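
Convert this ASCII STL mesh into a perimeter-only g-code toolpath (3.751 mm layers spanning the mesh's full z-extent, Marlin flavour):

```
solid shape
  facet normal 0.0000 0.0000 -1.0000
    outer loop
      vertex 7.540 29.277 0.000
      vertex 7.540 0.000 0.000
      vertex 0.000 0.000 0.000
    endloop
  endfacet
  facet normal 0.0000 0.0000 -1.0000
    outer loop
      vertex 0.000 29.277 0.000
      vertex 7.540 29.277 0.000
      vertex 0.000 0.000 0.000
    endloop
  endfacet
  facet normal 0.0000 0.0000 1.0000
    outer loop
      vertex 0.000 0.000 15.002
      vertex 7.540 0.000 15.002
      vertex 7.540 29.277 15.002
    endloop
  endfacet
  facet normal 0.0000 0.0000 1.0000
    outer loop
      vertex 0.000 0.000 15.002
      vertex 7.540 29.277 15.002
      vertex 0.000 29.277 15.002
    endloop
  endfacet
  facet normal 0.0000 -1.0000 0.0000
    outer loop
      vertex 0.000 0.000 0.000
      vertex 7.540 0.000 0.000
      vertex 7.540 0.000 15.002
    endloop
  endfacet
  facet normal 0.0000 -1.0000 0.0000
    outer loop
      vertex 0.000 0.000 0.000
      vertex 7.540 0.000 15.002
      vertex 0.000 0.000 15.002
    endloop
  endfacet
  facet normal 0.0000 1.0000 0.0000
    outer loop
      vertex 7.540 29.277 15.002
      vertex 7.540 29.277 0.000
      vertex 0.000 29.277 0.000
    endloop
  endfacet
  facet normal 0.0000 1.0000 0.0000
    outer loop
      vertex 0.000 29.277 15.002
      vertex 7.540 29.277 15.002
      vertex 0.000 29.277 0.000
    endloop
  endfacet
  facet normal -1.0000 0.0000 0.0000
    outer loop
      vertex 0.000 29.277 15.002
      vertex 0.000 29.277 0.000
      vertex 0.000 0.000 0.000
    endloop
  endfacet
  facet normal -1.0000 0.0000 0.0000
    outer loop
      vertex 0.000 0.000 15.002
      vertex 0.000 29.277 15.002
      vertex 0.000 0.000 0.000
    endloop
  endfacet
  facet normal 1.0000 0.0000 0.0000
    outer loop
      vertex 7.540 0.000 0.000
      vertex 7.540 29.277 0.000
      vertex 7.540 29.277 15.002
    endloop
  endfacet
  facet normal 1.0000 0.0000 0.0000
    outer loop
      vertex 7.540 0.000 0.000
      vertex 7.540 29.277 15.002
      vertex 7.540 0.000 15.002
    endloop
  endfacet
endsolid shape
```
; perimeter-only toolpath
G21 ; units = mm
G90 ; absolute positioning
G28 ; home
; layer 1
G0 Z3.751
G0 X0.000 Y0.000
G1 X7.540 Y0.000
G1 X7.540 Y29.277
G1 X0.000 Y29.277
G1 X0.000 Y0.000
; layer 2
G0 Z7.501
G0 X0.000 Y0.000
G1 X7.540 Y0.000
G1 X7.540 Y29.277
G1 X0.000 Y29.277
G1 X0.000 Y0.000
; layer 3
G0 Z11.252
G0 X0.000 Y0.000
G1 X7.540 Y0.000
G1 X7.540 Y29.277
G1 X0.000 Y29.277
G1 X0.000 Y0.000
; layer 4
G0 Z15.002
G0 X0.000 Y0.000
G1 X7.540 Y0.000
G1 X7.540 Y29.277
G1 X0.000 Y29.277
G1 X0.000 Y0.000
M2 ; end

The solid is a rectangular box, roughly 7.54 × 29.3 mm footprint and 15 mm tall. Slicing at Δz = 3.751 mm — 4 equal slices spanning the solid's height, so layer i sits at z = i·h/4 — gives 4 non-empty perimeters. Each is a 4-segment closed polygon; G0 lifts to the layer z and rapids to the start vertex, then G1 traces the edges.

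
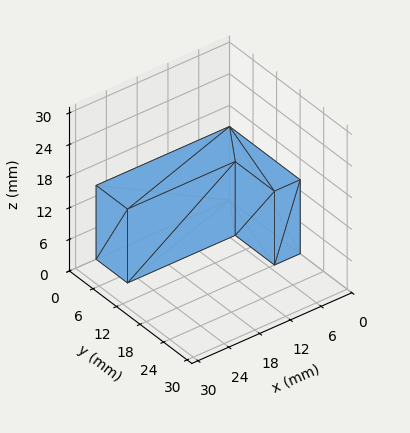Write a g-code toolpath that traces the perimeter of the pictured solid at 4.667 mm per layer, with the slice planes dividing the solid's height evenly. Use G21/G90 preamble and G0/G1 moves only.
Reading the render: the shape is an L-shaped prism: outer 26 × 18 mm, arm thicknesses ≈ 8 mm (horizontal) and 5 mm (vertical), extruded 14 mm in z (dimensions read to the nearest mm from the axis ticks). For the g-code, the solid's height is divided into equal slices at the stated Δz and each level perimeter traced with G1 moves after a G0 lift.

; perimeter-only toolpath
G21 ; units = mm
G90 ; absolute positioning
G28 ; home
; layer 1
G0 Z4.667
G0 X0.000 Y0.000
G1 X26.000 Y0.000
G1 X26.000 Y8.000
G1 X5.000 Y8.000
G1 X5.000 Y18.000
G1 X0.000 Y18.000
G1 X0.000 Y0.000
; layer 2
G0 Z9.333
G0 X0.000 Y0.000
G1 X26.000 Y0.000
G1 X26.000 Y8.000
G1 X5.000 Y8.000
G1 X5.000 Y18.000
G1 X0.000 Y18.000
G1 X0.000 Y0.000
; layer 3
G0 Z14.000
G0 X0.000 Y0.000
G1 X26.000 Y0.000
G1 X26.000 Y8.000
G1 X5.000 Y8.000
G1 X5.000 Y18.000
G1 X0.000 Y18.000
G1 X0.000 Y0.000
M2 ; end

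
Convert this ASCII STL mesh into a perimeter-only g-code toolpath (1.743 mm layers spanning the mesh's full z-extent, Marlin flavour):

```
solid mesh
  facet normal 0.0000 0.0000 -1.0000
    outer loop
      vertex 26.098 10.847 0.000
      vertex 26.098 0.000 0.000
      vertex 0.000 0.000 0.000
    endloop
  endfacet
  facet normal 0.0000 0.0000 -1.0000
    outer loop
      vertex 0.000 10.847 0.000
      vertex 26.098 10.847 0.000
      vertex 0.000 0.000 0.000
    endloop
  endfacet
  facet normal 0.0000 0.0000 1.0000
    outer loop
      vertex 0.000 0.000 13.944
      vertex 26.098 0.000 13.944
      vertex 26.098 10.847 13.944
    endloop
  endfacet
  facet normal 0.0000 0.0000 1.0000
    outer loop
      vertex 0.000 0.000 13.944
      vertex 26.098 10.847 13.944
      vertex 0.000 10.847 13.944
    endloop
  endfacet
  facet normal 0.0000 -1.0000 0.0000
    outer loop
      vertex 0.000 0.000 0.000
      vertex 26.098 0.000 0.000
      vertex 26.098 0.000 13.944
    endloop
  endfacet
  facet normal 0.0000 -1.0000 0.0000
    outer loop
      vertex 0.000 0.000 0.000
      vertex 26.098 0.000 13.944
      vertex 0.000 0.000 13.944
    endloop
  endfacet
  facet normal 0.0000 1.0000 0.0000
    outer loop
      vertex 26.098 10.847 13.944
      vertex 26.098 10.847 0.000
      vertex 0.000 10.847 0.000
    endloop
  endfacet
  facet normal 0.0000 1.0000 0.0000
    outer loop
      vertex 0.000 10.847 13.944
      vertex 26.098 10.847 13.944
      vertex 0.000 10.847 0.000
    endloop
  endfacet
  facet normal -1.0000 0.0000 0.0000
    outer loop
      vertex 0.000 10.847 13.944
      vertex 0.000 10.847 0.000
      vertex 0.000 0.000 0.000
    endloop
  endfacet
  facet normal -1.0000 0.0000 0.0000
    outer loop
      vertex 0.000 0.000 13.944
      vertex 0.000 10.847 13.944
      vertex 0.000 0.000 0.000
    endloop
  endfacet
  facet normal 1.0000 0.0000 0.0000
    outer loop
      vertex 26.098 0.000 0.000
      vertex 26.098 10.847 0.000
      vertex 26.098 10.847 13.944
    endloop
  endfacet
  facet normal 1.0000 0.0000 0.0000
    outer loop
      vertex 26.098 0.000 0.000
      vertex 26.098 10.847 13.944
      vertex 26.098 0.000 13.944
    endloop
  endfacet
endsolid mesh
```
; perimeter-only toolpath
G21 ; units = mm
G90 ; absolute positioning
G28 ; home
; layer 1
G0 Z1.743
G0 X0.000 Y0.000
G1 X26.098 Y0.000
G1 X26.098 Y10.847
G1 X0.000 Y10.847
G1 X0.000 Y0.000
; layer 2
G0 Z3.486
G0 X0.000 Y0.000
G1 X26.098 Y0.000
G1 X26.098 Y10.847
G1 X0.000 Y10.847
G1 X0.000 Y0.000
; layer 3
G0 Z5.229
G0 X0.000 Y0.000
G1 X26.098 Y0.000
G1 X26.098 Y10.847
G1 X0.000 Y10.847
G1 X0.000 Y0.000
; layer 4
G0 Z6.972
G0 X0.000 Y0.000
G1 X26.098 Y0.000
G1 X26.098 Y10.847
G1 X0.000 Y10.847
G1 X0.000 Y0.000
; layer 5
G0 Z8.715
G0 X0.000 Y0.000
G1 X26.098 Y0.000
G1 X26.098 Y10.847
G1 X0.000 Y10.847
G1 X0.000 Y0.000
; layer 6
G0 Z10.458
G0 X0.000 Y0.000
G1 X26.098 Y0.000
G1 X26.098 Y10.847
G1 X0.000 Y10.847
G1 X0.000 Y0.000
; layer 7
G0 Z12.201
G0 X0.000 Y0.000
G1 X26.098 Y0.000
G1 X26.098 Y10.847
G1 X0.000 Y10.847
G1 X0.000 Y0.000
; layer 8
G0 Z13.944
G0 X0.000 Y0.000
G1 X26.098 Y0.000
G1 X26.098 Y10.847
G1 X0.000 Y10.847
G1 X0.000 Y0.000
M2 ; end

The solid is a rectangular box, roughly 26.1 × 10.8 mm footprint and 13.9 mm tall. Slicing at Δz = 1.743 mm — 8 equal slices spanning the solid's height, so layer i sits at z = i·h/8 — gives 8 non-empty perimeters. Each is a 4-segment closed polygon; G0 lifts to the layer z and rapids to the start vertex, then G1 traces the edges.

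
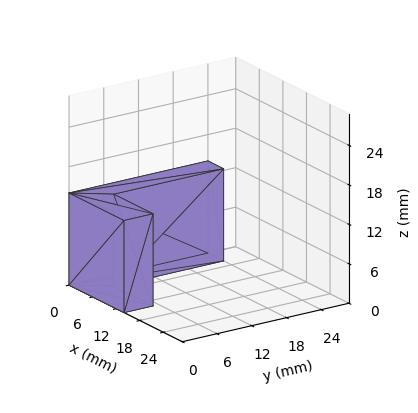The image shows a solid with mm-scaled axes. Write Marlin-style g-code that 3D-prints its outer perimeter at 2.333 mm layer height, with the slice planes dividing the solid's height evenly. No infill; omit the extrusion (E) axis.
Reading the render: the shape is an L-shaped prism: outer 14 × 24 mm, arm thicknesses ≈ 5 mm (horizontal) and 4 mm (vertical), extruded 14 mm in z (dimensions read to the nearest mm from the axis ticks). For the g-code, the solid's height is divided into equal slices at the stated Δz and each level perimeter traced with G1 moves after a G0 lift.

; perimeter-only toolpath
G21 ; units = mm
G90 ; absolute positioning
G28 ; home
; layer 1
G0 Z2.333
G0 X0.000 Y0.000
G1 X14.000 Y0.000
G1 X14.000 Y5.000
G1 X4.000 Y5.000
G1 X4.000 Y24.000
G1 X0.000 Y24.000
G1 X0.000 Y0.000
; layer 2
G0 Z4.667
G0 X0.000 Y0.000
G1 X14.000 Y0.000
G1 X14.000 Y5.000
G1 X4.000 Y5.000
G1 X4.000 Y24.000
G1 X0.000 Y24.000
G1 X0.000 Y0.000
; layer 3
G0 Z7.000
G0 X0.000 Y0.000
G1 X14.000 Y0.000
G1 X14.000 Y5.000
G1 X4.000 Y5.000
G1 X4.000 Y24.000
G1 X0.000 Y24.000
G1 X0.000 Y0.000
; layer 4
G0 Z9.333
G0 X0.000 Y0.000
G1 X14.000 Y0.000
G1 X14.000 Y5.000
G1 X4.000 Y5.000
G1 X4.000 Y24.000
G1 X0.000 Y24.000
G1 X0.000 Y0.000
; layer 5
G0 Z11.667
G0 X0.000 Y0.000
G1 X14.000 Y0.000
G1 X14.000 Y5.000
G1 X4.000 Y5.000
G1 X4.000 Y24.000
G1 X0.000 Y24.000
G1 X0.000 Y0.000
; layer 6
G0 Z14.000
G0 X0.000 Y0.000
G1 X14.000 Y0.000
G1 X14.000 Y5.000
G1 X4.000 Y5.000
G1 X4.000 Y24.000
G1 X0.000 Y24.000
G1 X0.000 Y0.000
M2 ; end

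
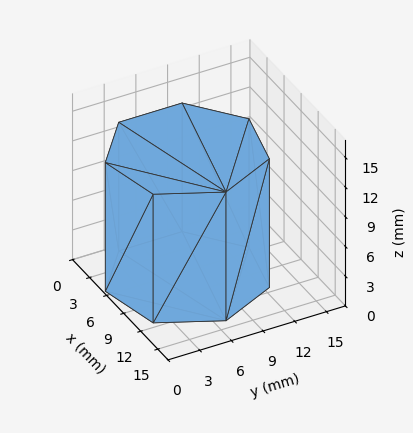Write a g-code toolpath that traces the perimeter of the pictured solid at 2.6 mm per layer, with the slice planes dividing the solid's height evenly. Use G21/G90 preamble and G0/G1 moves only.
Reading the render: the shape is a regular 7-sided prism (a cylinder approximated with 7 flat sides), circumscribed radius ≈ 7 mm, height ≈ 13 mm (dimensions read to the nearest mm from the axis ticks). For the g-code, the solid's height is divided into equal slices at the stated Δz and each level perimeter traced with G1 moves after a G0 lift.

; perimeter-only toolpath
G21 ; units = mm
G90 ; absolute positioning
G28 ; home
; layer 1
G0 Z2.6
G0 X14.0 Y7.0
G1 X11.4 Y12.5
G1 X5.4 Y13.8
G1 X0.7 Y10.0
G1 X0.7 Y4.0
G1 X5.4 Y0.2
G1 X11.4 Y1.5
G1 X14.0 Y7.0
; layer 2
G0 Z5.2
G0 X14.0 Y7.0
G1 X11.4 Y12.5
G1 X5.4 Y13.8
G1 X0.7 Y10.0
G1 X0.7 Y4.0
G1 X5.4 Y0.2
G1 X11.4 Y1.5
G1 X14.0 Y7.0
; layer 3
G0 Z7.8
G0 X14.0 Y7.0
G1 X11.4 Y12.5
G1 X5.4 Y13.8
G1 X0.7 Y10.0
G1 X0.7 Y4.0
G1 X5.4 Y0.2
G1 X11.4 Y1.5
G1 X14.0 Y7.0
; layer 4
G0 Z10.4
G0 X14.0 Y7.0
G1 X11.4 Y12.5
G1 X5.4 Y13.8
G1 X0.7 Y10.0
G1 X0.7 Y4.0
G1 X5.4 Y0.2
G1 X11.4 Y1.5
G1 X14.0 Y7.0
; layer 5
G0 Z13.0
G0 X14.0 Y7.0
G1 X11.4 Y12.5
G1 X5.4 Y13.8
G1 X0.7 Y10.0
G1 X0.7 Y4.0
G1 X5.4 Y0.2
G1 X11.4 Y1.5
G1 X14.0 Y7.0
M2 ; end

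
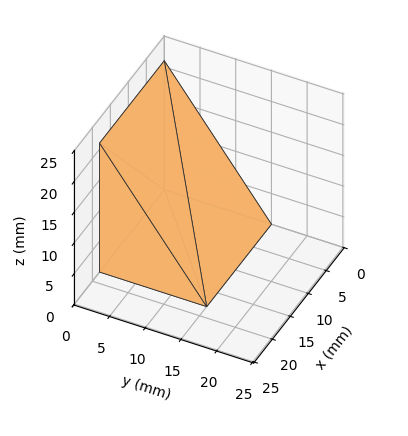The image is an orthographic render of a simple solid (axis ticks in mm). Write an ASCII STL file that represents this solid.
Reading the render: the shape is a wedge (ramp): 18 × 15 mm base, rising to 21 mm along the y=0 edge and sloping linearly to z=0 at y=15 (dimensions read to the nearest mm from the axis ticks). For the STL, each face is triangulated and given an outward normal.

solid part
  facet normal 0.0000 0.0000 -1.0000
    outer loop
      vertex 18.000 15.000 0.000
      vertex 18.000 0.000 0.000
      vertex 0.000 0.000 0.000
    endloop
  endfacet
  facet normal 0.0000 0.0000 -1.0000
    outer loop
      vertex 0.000 15.000 0.000
      vertex 18.000 15.000 0.000
      vertex 0.000 0.000 0.000
    endloop
  endfacet
  facet normal 0.0000 -1.0000 0.0000
    outer loop
      vertex 0.000 0.000 0.000
      vertex 18.000 0.000 0.000
      vertex 18.000 0.000 21.000
    endloop
  endfacet
  facet normal 0.0000 -1.0000 0.0000
    outer loop
      vertex 0.000 0.000 0.000
      vertex 18.000 0.000 21.000
      vertex 0.000 0.000 21.000
    endloop
  endfacet
  facet normal 0.0000 0.8137 0.5812
    outer loop
      vertex 0.000 0.000 21.000
      vertex 18.000 0.000 21.000
      vertex 18.000 15.000 0.000
    endloop
  endfacet
  facet normal 0.0000 0.8137 0.5812
    outer loop
      vertex 0.000 0.000 21.000
      vertex 18.000 15.000 0.000
      vertex 0.000 15.000 0.000
    endloop
  endfacet
  facet normal -1.0000 0.0000 0.0000
    outer loop
      vertex 0.000 0.000 21.000
      vertex 0.000 15.000 0.000
      vertex 0.000 0.000 0.000
    endloop
  endfacet
  facet normal 1.0000 0.0000 0.0000
    outer loop
      vertex 18.000 0.000 0.000
      vertex 18.000 15.000 0.000
      vertex 18.000 0.000 21.000
    endloop
  endfacet
endsolid part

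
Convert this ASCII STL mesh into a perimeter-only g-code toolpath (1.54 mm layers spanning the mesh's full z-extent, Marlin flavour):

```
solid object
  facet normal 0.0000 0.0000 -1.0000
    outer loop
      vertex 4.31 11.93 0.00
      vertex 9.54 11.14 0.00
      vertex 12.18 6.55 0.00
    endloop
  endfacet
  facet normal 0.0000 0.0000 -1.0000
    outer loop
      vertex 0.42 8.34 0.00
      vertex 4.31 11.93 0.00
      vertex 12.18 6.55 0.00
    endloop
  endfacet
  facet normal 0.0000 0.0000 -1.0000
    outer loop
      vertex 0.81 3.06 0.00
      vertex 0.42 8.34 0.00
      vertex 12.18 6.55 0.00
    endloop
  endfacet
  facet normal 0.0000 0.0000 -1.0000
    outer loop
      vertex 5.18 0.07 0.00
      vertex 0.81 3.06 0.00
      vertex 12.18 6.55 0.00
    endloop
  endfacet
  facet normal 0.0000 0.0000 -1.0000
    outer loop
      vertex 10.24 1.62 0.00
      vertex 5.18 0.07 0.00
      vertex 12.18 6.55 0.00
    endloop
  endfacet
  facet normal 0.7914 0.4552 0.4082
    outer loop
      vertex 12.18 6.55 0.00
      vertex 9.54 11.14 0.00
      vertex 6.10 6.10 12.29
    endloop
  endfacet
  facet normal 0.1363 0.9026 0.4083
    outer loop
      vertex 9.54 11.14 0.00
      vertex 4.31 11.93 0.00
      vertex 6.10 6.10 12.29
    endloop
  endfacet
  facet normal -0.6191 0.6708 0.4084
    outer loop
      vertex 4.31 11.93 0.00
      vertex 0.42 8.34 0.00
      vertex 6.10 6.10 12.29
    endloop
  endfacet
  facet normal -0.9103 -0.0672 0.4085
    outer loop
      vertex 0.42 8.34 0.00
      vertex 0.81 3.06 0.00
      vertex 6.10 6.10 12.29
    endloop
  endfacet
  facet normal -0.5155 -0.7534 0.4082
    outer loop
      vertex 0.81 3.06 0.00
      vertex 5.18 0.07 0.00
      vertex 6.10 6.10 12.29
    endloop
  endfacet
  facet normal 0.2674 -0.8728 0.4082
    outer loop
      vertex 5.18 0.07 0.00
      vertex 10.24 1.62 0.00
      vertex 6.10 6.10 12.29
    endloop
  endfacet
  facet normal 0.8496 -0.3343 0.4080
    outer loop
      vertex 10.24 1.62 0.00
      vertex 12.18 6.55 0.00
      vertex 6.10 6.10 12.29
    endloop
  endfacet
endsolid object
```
; perimeter-only toolpath
G21 ; units = mm
G90 ; absolute positioning
G28 ; home
; layer 1
G0 Z1.54
G0 X11.42 Y6.49
G1 X9.11 Y10.51
G1 X4.53 Y11.20
G1 X1.13 Y8.06
G1 X1.47 Y3.44
G1 X5.29 Y0.82
G1 X9.72 Y2.18
G1 X11.42 Y6.49
; layer 2
G0 Z3.07
G0 X10.66 Y6.44
G1 X8.68 Y9.88
G1 X4.76 Y10.47
G1 X1.84 Y7.78
G1 X2.13 Y3.82
G1 X5.41 Y1.58
G1 X9.21 Y2.74
G1 X10.66 Y6.44
; layer 3
G0 Z4.61
G0 X9.90 Y6.38
G1 X8.25 Y9.25
G1 X4.98 Y9.74
G1 X2.55 Y7.50
G1 X2.79 Y4.20
G1 X5.52 Y2.33
G1 X8.69 Y3.30
G1 X9.90 Y6.38
; layer 4
G0 Z6.14
G0 X9.14 Y6.32
G1 X7.82 Y8.62
G1 X5.21 Y9.02
G1 X3.26 Y7.22
G1 X3.46 Y4.58
G1 X5.64 Y3.08
G1 X8.17 Y3.86
G1 X9.14 Y6.32
; layer 5
G0 Z7.68
G0 X8.38 Y6.27
G1 X7.39 Y7.99
G1 X5.43 Y8.29
G1 X3.97 Y6.94
G1 X4.12 Y4.96
G1 X5.75 Y3.84
G1 X7.65 Y4.42
G1 X8.38 Y6.27
; layer 6
G0 Z9.22
G0 X7.62 Y6.21
G1 X6.96 Y7.36
G1 X5.65 Y7.56
G1 X4.68 Y6.66
G1 X4.78 Y5.34
G1 X5.87 Y4.59
G1 X7.13 Y4.98
G1 X7.62 Y6.21
; layer 7
G0 Z10.75
G0 X6.86 Y6.16
G1 X6.53 Y6.73
G1 X5.88 Y6.83
G1 X5.39 Y6.38
G1 X5.44 Y5.72
G1 X5.98 Y5.35
G1 X6.62 Y5.54
G1 X6.86 Y6.16
M2 ; end

The solid is a regular 7-sided pyramid, base circumscribed radius ≈ 6.1 mm, apex at z ≈ 12.3 mm. Slicing at Δz = 1.54 mm — 8 equal slices spanning the solid's height, so layer i sits at z = i·h/8 — gives 7 non-empty perimeters. Each is a 7-segment closed polygon; G0 lifts to the layer z and rapids to the start vertex, then G1 traces the edges. The cross-section shrinks linearly with z (the slice at the apex is degenerate and omitted).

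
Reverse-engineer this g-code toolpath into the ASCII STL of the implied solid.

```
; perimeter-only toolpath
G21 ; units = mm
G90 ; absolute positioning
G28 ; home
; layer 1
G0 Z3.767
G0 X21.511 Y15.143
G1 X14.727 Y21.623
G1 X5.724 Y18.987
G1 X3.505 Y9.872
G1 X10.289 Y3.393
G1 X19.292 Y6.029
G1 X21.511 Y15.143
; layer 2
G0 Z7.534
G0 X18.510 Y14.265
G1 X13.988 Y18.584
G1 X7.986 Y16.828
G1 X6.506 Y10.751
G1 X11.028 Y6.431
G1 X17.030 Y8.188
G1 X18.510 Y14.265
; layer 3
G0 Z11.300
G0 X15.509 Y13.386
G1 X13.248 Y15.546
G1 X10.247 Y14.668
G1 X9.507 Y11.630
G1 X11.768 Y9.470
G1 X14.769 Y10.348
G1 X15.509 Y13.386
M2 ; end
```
solid part
  facet normal 0.0000 0.0000 -1.0000
    outer loop
      vertex 3.463 21.147 0.000
      vertex 15.467 24.661 0.000
      vertex 24.512 16.022 0.000
    endloop
  endfacet
  facet normal 0.0000 0.0000 -1.0000
    outer loop
      vertex 0.504 8.994 0.000
      vertex 3.463 21.147 0.000
      vertex 24.512 16.022 0.000
    endloop
  endfacet
  facet normal 0.0000 0.0000 -1.0000
    outer loop
      vertex 9.549 0.355 0.000
      vertex 0.504 8.994 0.000
      vertex 24.512 16.022 0.000
    endloop
  endfacet
  facet normal 0.0000 0.0000 -1.0000
    outer loop
      vertex 21.553 3.869 0.000
      vertex 9.549 0.355 0.000
      vertex 24.512 16.022 0.000
    endloop
  endfacet
  facet normal 0.5608 0.5872 0.5837
    outer loop
      vertex 24.512 16.022 0.000
      vertex 15.467 24.661 0.000
      vertex 12.508 12.508 15.067
    endloop
  endfacet
  facet normal -0.2281 0.7792 0.5837
    outer loop
      vertex 15.467 24.661 0.000
      vertex 3.463 21.147 0.000
      vertex 12.508 12.508 15.067
    endloop
  endfacet
  facet normal -0.7889 0.1921 0.5837
    outer loop
      vertex 3.463 21.147 0.000
      vertex 0.504 8.994 0.000
      vertex 12.508 12.508 15.067
    endloop
  endfacet
  facet normal -0.5608 -0.5872 0.5837
    outer loop
      vertex 0.504 8.994 0.000
      vertex 9.549 0.355 0.000
      vertex 12.508 12.508 15.067
    endloop
  endfacet
  facet normal 0.2281 -0.7792 0.5837
    outer loop
      vertex 9.549 0.355 0.000
      vertex 21.553 3.869 0.000
      vertex 12.508 12.508 15.067
    endloop
  endfacet
  facet normal 0.7889 -0.1921 0.5837
    outer loop
      vertex 21.553 3.869 0.000
      vertex 24.512 16.022 0.000
      vertex 12.508 12.508 15.067
    endloop
  endfacet
endsolid part

The G0 Z moves step by Δz≈3.767 mm. The G1 loops shrink linearly with z, so the solid tapers from its base footprint up to z≈15.1. Closing with a flat bottom cap and the tapered top and triangulating gives 10 facets — a regular 6-sided pyramid, base circumscribed radius ≈ 12.5 mm, apex at z ≈ 15.1 mm.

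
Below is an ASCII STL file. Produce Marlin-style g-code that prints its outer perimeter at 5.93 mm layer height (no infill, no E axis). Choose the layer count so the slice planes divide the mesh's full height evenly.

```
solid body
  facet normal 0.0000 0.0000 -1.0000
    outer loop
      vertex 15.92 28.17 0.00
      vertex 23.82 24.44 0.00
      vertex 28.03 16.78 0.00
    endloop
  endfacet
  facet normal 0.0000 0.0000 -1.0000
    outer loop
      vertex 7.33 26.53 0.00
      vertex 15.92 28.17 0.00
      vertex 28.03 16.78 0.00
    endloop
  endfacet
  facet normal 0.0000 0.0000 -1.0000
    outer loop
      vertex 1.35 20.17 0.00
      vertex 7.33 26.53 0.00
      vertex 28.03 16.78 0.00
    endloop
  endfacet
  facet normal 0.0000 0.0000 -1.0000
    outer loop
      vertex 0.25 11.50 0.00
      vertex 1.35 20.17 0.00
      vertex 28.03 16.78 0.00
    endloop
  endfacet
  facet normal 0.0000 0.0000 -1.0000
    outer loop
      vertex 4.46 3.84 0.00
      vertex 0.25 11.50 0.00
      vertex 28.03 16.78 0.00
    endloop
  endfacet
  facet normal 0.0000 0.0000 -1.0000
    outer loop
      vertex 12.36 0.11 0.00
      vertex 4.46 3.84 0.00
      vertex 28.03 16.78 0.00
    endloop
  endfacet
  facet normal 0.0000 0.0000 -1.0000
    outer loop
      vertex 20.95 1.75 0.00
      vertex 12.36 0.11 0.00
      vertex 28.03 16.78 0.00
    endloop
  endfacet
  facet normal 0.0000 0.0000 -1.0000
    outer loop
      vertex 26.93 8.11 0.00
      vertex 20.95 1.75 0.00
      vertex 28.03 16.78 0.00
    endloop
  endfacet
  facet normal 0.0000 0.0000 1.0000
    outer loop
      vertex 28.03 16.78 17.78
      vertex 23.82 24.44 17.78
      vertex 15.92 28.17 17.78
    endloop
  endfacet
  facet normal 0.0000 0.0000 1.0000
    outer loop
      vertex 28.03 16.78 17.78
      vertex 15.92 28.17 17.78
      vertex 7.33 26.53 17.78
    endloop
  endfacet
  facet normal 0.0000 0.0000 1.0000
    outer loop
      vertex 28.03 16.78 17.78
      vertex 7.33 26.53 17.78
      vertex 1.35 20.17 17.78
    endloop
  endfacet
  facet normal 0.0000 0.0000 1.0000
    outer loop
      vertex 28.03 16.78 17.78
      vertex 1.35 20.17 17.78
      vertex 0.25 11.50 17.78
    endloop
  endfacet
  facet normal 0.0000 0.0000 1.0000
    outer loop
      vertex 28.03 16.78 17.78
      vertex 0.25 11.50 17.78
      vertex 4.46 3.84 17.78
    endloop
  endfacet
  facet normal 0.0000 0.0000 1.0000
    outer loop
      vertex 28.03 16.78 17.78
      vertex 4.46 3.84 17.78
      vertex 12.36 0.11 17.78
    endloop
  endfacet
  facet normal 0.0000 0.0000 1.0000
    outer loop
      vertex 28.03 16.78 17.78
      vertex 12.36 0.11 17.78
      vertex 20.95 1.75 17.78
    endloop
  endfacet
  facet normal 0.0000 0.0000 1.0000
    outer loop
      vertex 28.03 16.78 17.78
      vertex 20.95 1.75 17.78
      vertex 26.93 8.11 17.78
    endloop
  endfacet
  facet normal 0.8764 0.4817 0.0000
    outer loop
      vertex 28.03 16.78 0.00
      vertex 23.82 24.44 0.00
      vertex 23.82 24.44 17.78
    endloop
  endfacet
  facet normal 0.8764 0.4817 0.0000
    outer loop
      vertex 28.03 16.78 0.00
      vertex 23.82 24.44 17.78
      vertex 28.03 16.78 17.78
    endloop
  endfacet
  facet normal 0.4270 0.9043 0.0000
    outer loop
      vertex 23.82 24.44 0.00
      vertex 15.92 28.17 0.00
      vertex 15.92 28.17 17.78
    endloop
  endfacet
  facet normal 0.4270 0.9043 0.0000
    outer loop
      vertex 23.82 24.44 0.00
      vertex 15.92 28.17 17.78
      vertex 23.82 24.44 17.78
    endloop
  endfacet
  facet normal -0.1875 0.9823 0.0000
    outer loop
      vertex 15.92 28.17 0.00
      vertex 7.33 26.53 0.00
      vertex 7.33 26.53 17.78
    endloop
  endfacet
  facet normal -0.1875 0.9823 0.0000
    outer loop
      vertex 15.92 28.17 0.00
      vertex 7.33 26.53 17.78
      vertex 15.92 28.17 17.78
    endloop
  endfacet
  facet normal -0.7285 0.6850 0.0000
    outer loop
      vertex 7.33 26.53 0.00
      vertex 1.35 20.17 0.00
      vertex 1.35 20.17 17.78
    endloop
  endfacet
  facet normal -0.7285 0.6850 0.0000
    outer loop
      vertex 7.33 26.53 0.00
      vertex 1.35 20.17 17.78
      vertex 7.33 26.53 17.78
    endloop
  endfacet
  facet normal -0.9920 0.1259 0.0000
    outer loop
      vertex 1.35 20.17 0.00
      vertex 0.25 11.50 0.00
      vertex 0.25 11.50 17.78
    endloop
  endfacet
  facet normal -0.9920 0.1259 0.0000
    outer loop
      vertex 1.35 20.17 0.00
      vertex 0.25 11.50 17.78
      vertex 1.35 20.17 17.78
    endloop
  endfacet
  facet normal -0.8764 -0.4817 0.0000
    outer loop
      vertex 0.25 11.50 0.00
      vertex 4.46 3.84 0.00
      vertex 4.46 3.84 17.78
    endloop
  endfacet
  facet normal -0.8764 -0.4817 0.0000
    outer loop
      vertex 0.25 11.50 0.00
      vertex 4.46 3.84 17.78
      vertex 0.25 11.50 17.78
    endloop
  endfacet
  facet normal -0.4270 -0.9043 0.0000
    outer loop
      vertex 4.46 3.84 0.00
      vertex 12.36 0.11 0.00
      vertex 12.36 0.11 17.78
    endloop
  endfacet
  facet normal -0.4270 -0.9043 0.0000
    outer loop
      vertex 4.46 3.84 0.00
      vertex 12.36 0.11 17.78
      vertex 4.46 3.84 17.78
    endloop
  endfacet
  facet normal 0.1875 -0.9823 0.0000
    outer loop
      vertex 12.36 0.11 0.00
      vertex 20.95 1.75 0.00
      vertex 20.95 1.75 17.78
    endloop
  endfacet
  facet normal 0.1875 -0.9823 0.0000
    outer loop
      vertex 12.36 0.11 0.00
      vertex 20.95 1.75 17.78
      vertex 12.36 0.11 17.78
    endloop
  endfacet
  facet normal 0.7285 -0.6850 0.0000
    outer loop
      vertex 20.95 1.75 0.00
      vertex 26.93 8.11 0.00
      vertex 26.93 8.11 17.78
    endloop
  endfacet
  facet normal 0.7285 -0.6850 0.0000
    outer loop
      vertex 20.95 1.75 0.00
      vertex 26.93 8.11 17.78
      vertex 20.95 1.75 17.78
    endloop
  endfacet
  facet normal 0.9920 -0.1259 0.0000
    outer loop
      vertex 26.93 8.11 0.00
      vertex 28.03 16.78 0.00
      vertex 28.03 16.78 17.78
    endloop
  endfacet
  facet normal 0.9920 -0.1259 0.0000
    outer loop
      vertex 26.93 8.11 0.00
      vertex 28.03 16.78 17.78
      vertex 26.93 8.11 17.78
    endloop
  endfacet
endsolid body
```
; perimeter-only toolpath
G21 ; units = mm
G90 ; absolute positioning
G28 ; home
; layer 1
G0 Z5.93
G0 X28.03 Y16.78
G1 X23.82 Y24.44
G1 X15.92 Y28.17
G1 X7.33 Y26.53
G1 X1.35 Y20.17
G1 X0.25 Y11.50
G1 X4.46 Y3.84
G1 X12.36 Y0.11
G1 X20.95 Y1.75
G1 X26.93 Y8.11
G1 X28.03 Y16.78
; layer 2
G0 Z11.85
G0 X28.03 Y16.78
G1 X23.82 Y24.44
G1 X15.92 Y28.17
G1 X7.33 Y26.53
G1 X1.35 Y20.17
G1 X0.25 Y11.50
G1 X4.46 Y3.84
G1 X12.36 Y0.11
G1 X20.95 Y1.75
G1 X26.93 Y8.11
G1 X28.03 Y16.78
; layer 3
G0 Z17.78
G0 X28.03 Y16.78
G1 X23.82 Y24.44
G1 X15.92 Y28.17
G1 X7.33 Y26.53
G1 X1.35 Y20.17
G1 X0.25 Y11.50
G1 X4.46 Y3.84
G1 X12.36 Y0.11
G1 X20.95 Y1.75
G1 X26.93 Y8.11
G1 X28.03 Y16.78
M2 ; end

The solid is a regular 10-sided prism (a cylinder approximated with 10 flat sides), circumscribed radius ≈ 14.1 mm, height ≈ 17.8 mm. Slicing at Δz = 5.93 mm — 3 equal slices spanning the solid's height, so layer i sits at z = i·h/3 — gives 3 non-empty perimeters. Each is a 10-segment closed polygon; G0 lifts to the layer z and rapids to the start vertex, then G1 traces the edges.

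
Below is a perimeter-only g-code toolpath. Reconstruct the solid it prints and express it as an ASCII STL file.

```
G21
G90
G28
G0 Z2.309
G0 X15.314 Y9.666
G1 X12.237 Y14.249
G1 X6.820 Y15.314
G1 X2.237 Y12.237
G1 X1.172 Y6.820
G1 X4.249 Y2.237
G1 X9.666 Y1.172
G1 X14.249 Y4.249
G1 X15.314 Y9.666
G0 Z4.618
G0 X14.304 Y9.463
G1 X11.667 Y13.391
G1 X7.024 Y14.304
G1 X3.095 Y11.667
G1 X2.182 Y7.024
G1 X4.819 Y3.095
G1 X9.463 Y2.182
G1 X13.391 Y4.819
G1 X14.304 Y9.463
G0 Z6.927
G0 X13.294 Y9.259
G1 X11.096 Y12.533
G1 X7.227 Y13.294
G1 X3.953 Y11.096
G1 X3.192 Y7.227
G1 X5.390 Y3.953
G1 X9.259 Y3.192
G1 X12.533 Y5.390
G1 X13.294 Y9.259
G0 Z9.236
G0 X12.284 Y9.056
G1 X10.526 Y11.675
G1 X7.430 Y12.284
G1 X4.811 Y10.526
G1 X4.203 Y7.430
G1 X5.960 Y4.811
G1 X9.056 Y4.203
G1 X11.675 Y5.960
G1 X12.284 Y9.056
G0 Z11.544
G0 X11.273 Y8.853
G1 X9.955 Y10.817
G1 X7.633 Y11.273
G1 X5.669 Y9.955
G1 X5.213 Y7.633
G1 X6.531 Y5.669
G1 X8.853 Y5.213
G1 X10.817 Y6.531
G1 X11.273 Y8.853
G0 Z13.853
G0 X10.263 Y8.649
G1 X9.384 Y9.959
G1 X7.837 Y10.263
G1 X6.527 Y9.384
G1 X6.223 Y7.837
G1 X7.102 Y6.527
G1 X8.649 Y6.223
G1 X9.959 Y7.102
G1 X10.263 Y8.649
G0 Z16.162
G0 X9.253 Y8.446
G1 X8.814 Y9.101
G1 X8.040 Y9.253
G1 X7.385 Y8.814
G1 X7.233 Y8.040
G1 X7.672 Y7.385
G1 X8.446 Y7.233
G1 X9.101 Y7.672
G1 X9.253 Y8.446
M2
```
solid part
  facet normal 0.0000 0.0000 -1.0000
    outer loop
      vertex 6.617 16.324 0.000
      vertex 12.808 15.107 0.000
      vertex 16.324 9.869 0.000
    endloop
  endfacet
  facet normal 0.0000 0.0000 -1.0000
    outer loop
      vertex 1.379 12.808 0.000
      vertex 6.617 16.324 0.000
      vertex 16.324 9.869 0.000
    endloop
  endfacet
  facet normal 0.0000 0.0000 -1.0000
    outer loop
      vertex 0.162 6.617 0.000
      vertex 1.379 12.808 0.000
      vertex 16.324 9.869 0.000
    endloop
  endfacet
  facet normal 0.0000 0.0000 -1.0000
    outer loop
      vertex 3.678 1.379 0.000
      vertex 0.162 6.617 0.000
      vertex 16.324 9.869 0.000
    endloop
  endfacet
  facet normal 0.0000 0.0000 -1.0000
    outer loop
      vertex 9.869 0.162 0.000
      vertex 3.678 1.379 0.000
      vertex 16.324 9.869 0.000
    endloop
  endfacet
  facet normal 0.0000 0.0000 -1.0000
    outer loop
      vertex 15.107 3.678 0.000
      vertex 9.869 0.162 0.000
      vertex 16.324 9.869 0.000
    endloop
  endfacet
  facet normal 0.7676 0.5153 0.3812
    outer loop
      vertex 16.324 9.869 0.000
      vertex 12.808 15.107 0.000
      vertex 8.243 8.243 18.471
    endloop
  endfacet
  facet normal 0.1783 0.9071 0.3812
    outer loop
      vertex 12.808 15.107 0.000
      vertex 6.617 16.324 0.000
      vertex 8.243 8.243 18.471
    endloop
  endfacet
  facet normal -0.5153 0.7676 0.3812
    outer loop
      vertex 6.617 16.324 0.000
      vertex 1.379 12.808 0.000
      vertex 8.243 8.243 18.471
    endloop
  endfacet
  facet normal -0.9071 0.1783 0.3812
    outer loop
      vertex 1.379 12.808 0.000
      vertex 0.162 6.617 0.000
      vertex 8.243 8.243 18.471
    endloop
  endfacet
  facet normal -0.7676 -0.5153 0.3812
    outer loop
      vertex 0.162 6.617 0.000
      vertex 3.678 1.379 0.000
      vertex 8.243 8.243 18.471
    endloop
  endfacet
  facet normal -0.1783 -0.9071 0.3812
    outer loop
      vertex 3.678 1.379 0.000
      vertex 9.869 0.162 0.000
      vertex 8.243 8.243 18.471
    endloop
  endfacet
  facet normal 0.5153 -0.7676 0.3812
    outer loop
      vertex 9.869 0.162 0.000
      vertex 15.107 3.678 0.000
      vertex 8.243 8.243 18.471
    endloop
  endfacet
  facet normal 0.9071 -0.1783 0.3812
    outer loop
      vertex 15.107 3.678 0.000
      vertex 16.324 9.869 0.000
      vertex 8.243 8.243 18.471
    endloop
  endfacet
endsolid part

The G0 Z moves step by Δz≈2.309 mm. The G1 loops shrink linearly with z, so the solid tapers from its base footprint up to z≈18.5. Closing with a flat bottom cap and the tapered top and triangulating gives 14 facets — a regular 8-sided pyramid, base circumscribed radius ≈ 8.24 mm, apex at z ≈ 18.5 mm.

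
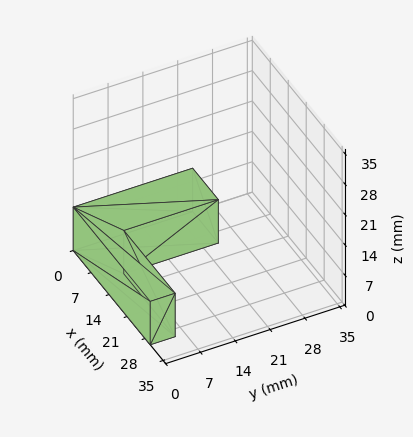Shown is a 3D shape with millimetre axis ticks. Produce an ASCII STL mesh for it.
Reading the render: the shape is an L-shaped prism: outer 30 × 24 mm, arm thicknesses ≈ 5 mm (horizontal) and 10 mm (vertical), extruded 10 mm in z (dimensions read to the nearest mm from the axis ticks). For the STL, each face is triangulated and given an outward normal.

solid part
  facet normal 0.0000 0.0000 -1.0000
    outer loop
      vertex 30.000 5.000 0.000
      vertex 30.000 0.000 0.000
      vertex 0.000 0.000 0.000
    endloop
  endfacet
  facet normal 0.0000 0.0000 -1.0000
    outer loop
      vertex 10.000 5.000 0.000
      vertex 30.000 5.000 0.000
      vertex 0.000 0.000 0.000
    endloop
  endfacet
  facet normal 0.0000 0.0000 -1.0000
    outer loop
      vertex 10.000 24.000 0.000
      vertex 10.000 5.000 0.000
      vertex 0.000 0.000 0.000
    endloop
  endfacet
  facet normal 0.0000 0.0000 -1.0000
    outer loop
      vertex 0.000 24.000 0.000
      vertex 10.000 24.000 0.000
      vertex 0.000 0.000 0.000
    endloop
  endfacet
  facet normal 0.0000 0.0000 1.0000
    outer loop
      vertex 0.000 0.000 10.000
      vertex 30.000 0.000 10.000
      vertex 30.000 5.000 10.000
    endloop
  endfacet
  facet normal 0.0000 0.0000 1.0000
    outer loop
      vertex 0.000 0.000 10.000
      vertex 30.000 5.000 10.000
      vertex 10.000 5.000 10.000
    endloop
  endfacet
  facet normal 0.0000 0.0000 1.0000
    outer loop
      vertex 0.000 0.000 10.000
      vertex 10.000 5.000 10.000
      vertex 10.000 24.000 10.000
    endloop
  endfacet
  facet normal 0.0000 0.0000 1.0000
    outer loop
      vertex 0.000 0.000 10.000
      vertex 10.000 24.000 10.000
      vertex 0.000 24.000 10.000
    endloop
  endfacet
  facet normal 0.0000 -1.0000 0.0000
    outer loop
      vertex 0.000 0.000 0.000
      vertex 30.000 0.000 0.000
      vertex 30.000 0.000 10.000
    endloop
  endfacet
  facet normal 0.0000 -1.0000 0.0000
    outer loop
      vertex 0.000 0.000 0.000
      vertex 30.000 0.000 10.000
      vertex 0.000 0.000 10.000
    endloop
  endfacet
  facet normal 1.0000 0.0000 0.0000
    outer loop
      vertex 30.000 0.000 0.000
      vertex 30.000 5.000 0.000
      vertex 30.000 5.000 10.000
    endloop
  endfacet
  facet normal 1.0000 0.0000 0.0000
    outer loop
      vertex 30.000 0.000 0.000
      vertex 30.000 5.000 10.000
      vertex 30.000 0.000 10.000
    endloop
  endfacet
  facet normal 0.0000 1.0000 0.0000
    outer loop
      vertex 30.000 5.000 0.000
      vertex 10.000 5.000 0.000
      vertex 10.000 5.000 10.000
    endloop
  endfacet
  facet normal 0.0000 1.0000 0.0000
    outer loop
      vertex 30.000 5.000 0.000
      vertex 10.000 5.000 10.000
      vertex 30.000 5.000 10.000
    endloop
  endfacet
  facet normal 1.0000 0.0000 0.0000
    outer loop
      vertex 10.000 5.000 0.000
      vertex 10.000 24.000 0.000
      vertex 10.000 24.000 10.000
    endloop
  endfacet
  facet normal 1.0000 0.0000 0.0000
    outer loop
      vertex 10.000 5.000 0.000
      vertex 10.000 24.000 10.000
      vertex 10.000 5.000 10.000
    endloop
  endfacet
  facet normal 0.0000 1.0000 0.0000
    outer loop
      vertex 10.000 24.000 0.000
      vertex 0.000 24.000 0.000
      vertex 0.000 24.000 10.000
    endloop
  endfacet
  facet normal 0.0000 1.0000 0.0000
    outer loop
      vertex 10.000 24.000 0.000
      vertex 0.000 24.000 10.000
      vertex 10.000 24.000 10.000
    endloop
  endfacet
  facet normal -1.0000 0.0000 0.0000
    outer loop
      vertex 0.000 24.000 0.000
      vertex 0.000 0.000 0.000
      vertex 0.000 0.000 10.000
    endloop
  endfacet
  facet normal -1.0000 0.0000 0.0000
    outer loop
      vertex 0.000 24.000 0.000
      vertex 0.000 0.000 10.000
      vertex 0.000 24.000 10.000
    endloop
  endfacet
endsolid part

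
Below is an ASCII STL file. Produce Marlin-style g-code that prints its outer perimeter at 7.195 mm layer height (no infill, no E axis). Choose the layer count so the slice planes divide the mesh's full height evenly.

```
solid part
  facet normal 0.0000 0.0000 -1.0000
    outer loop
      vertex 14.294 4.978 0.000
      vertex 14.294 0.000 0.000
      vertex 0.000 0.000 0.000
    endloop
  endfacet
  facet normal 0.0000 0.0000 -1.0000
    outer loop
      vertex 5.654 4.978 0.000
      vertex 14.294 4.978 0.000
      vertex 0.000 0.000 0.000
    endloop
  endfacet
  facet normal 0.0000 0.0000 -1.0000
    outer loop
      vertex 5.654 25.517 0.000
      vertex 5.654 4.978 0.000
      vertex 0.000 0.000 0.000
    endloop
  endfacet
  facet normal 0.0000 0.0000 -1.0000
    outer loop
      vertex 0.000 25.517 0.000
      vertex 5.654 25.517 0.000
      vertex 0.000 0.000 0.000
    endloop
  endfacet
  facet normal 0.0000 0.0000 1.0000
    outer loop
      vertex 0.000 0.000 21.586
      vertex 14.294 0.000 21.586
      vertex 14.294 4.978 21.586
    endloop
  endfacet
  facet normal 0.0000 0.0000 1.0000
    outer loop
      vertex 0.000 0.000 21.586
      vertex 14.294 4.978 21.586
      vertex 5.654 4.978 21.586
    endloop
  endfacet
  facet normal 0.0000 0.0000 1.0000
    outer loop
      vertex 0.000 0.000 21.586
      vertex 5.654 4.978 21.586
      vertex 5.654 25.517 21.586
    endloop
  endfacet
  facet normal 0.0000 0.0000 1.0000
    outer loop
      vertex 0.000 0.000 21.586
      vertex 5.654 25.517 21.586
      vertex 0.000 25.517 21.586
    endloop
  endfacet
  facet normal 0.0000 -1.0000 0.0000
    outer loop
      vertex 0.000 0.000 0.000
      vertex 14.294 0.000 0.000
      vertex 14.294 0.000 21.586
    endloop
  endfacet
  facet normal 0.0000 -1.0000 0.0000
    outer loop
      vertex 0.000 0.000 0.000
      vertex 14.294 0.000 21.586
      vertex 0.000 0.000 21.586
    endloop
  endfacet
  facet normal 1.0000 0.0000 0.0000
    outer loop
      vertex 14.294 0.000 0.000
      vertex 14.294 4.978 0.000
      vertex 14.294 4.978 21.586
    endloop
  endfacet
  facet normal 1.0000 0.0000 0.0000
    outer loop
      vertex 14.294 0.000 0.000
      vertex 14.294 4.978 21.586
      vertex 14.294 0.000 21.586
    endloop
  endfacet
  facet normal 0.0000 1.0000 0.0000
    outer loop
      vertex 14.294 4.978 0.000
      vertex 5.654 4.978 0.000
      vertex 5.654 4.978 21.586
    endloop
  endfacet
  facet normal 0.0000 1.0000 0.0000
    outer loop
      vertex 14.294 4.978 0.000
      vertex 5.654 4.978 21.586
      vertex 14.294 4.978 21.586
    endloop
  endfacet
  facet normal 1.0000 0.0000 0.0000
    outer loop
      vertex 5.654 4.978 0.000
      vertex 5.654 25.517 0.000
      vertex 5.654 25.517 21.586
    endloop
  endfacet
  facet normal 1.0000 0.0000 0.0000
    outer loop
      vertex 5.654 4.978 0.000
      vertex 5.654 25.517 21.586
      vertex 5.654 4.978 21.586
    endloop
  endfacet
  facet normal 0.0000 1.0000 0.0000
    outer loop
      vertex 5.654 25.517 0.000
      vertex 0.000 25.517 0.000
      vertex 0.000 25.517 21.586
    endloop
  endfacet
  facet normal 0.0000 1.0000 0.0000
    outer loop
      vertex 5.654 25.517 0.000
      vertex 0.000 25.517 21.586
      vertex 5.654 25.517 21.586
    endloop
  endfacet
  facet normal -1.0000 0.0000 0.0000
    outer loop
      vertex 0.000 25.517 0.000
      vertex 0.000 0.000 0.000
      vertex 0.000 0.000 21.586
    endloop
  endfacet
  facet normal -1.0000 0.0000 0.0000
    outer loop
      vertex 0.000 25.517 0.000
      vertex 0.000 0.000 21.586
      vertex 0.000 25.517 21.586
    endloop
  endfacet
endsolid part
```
; perimeter-only toolpath
G21 ; units = mm
G90 ; absolute positioning
G28 ; home
; layer 1
G0 Z7.195
G0 X0.000 Y0.000
G1 X14.294 Y0.000
G1 X14.294 Y4.978
G1 X5.654 Y4.978
G1 X5.654 Y25.517
G1 X0.000 Y25.517
G1 X0.000 Y0.000
; layer 2
G0 Z14.391
G0 X0.000 Y0.000
G1 X14.294 Y0.000
G1 X14.294 Y4.978
G1 X5.654 Y4.978
G1 X5.654 Y25.517
G1 X0.000 Y25.517
G1 X0.000 Y0.000
; layer 3
G0 Z21.586
G0 X0.000 Y0.000
G1 X14.294 Y0.000
G1 X14.294 Y4.978
G1 X5.654 Y4.978
G1 X5.654 Y25.517
G1 X0.000 Y25.517
G1 X0.000 Y0.000
M2 ; end

The solid is an L-shaped prism: outer 14.3 × 25.5 mm, arm thicknesses ≈ 4.98 mm (horizontal) and 5.65 mm (vertical), extruded 21.6 mm in z. Slicing at Δz = 7.195 mm — 3 equal slices spanning the solid's height, so layer i sits at z = i·h/3 — gives 3 non-empty perimeters. Each is a 6-segment closed polygon; G0 lifts to the layer z and rapids to the start vertex, then G1 traces the edges.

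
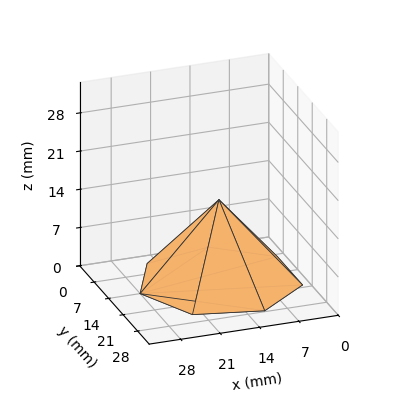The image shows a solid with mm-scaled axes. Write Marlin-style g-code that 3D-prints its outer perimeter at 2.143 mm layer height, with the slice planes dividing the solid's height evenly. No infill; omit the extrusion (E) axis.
Reading the render: the shape is a regular 7-sided pyramid, base circumscribed radius ≈ 14 mm, apex at z ≈ 15 mm (dimensions read to the nearest mm from the axis ticks). For the g-code, the solid's height is divided into equal slices at the stated Δz and each level perimeter traced with G1 moves after a G0 lift.

; perimeter-only toolpath
G21 ; units = mm
G90 ; absolute positioning
G28 ; home
; layer 1
G0 Z2.143
G0 X26.000 Y14.000
G1 X21.482 Y23.382
G1 X11.330 Y25.699
G1 X3.188 Y19.206
G1 X3.188 Y8.794
G1 X11.330 Y2.301
G1 X21.482 Y4.618
G1 X26.000 Y14.000
; layer 2
G0 Z4.286
G0 X24.000 Y14.000
G1 X20.235 Y21.819
G1 X11.775 Y23.749
G1 X4.990 Y18.339
G1 X4.990 Y9.661
G1 X11.775 Y4.251
G1 X20.235 Y6.181
G1 X24.000 Y14.000
; layer 3
G0 Z6.429
G0 X22.000 Y14.000
G1 X18.988 Y20.255
G1 X12.220 Y21.799
G1 X6.792 Y17.471
G1 X6.792 Y10.529
G1 X12.220 Y6.201
G1 X18.988 Y7.745
G1 X22.000 Y14.000
; layer 4
G0 Z8.571
G0 X20.000 Y14.000
G1 X17.741 Y18.691
G1 X12.665 Y19.850
G1 X8.594 Y16.603
G1 X8.594 Y11.397
G1 X12.665 Y8.150
G1 X17.741 Y9.309
G1 X20.000 Y14.000
; layer 5
G0 Z10.714
G0 X18.000 Y14.000
G1 X16.494 Y17.127
G1 X13.110 Y17.900
G1 X10.396 Y15.735
G1 X10.396 Y12.265
G1 X13.110 Y10.100
G1 X16.494 Y10.873
G1 X18.000 Y14.000
; layer 6
G0 Z12.857
G0 X16.000 Y14.000
G1 X15.247 Y15.564
G1 X13.555 Y15.950
G1 X12.198 Y14.868
G1 X12.198 Y13.132
G1 X13.555 Y12.050
G1 X15.247 Y12.436
G1 X16.000 Y14.000
M2 ; end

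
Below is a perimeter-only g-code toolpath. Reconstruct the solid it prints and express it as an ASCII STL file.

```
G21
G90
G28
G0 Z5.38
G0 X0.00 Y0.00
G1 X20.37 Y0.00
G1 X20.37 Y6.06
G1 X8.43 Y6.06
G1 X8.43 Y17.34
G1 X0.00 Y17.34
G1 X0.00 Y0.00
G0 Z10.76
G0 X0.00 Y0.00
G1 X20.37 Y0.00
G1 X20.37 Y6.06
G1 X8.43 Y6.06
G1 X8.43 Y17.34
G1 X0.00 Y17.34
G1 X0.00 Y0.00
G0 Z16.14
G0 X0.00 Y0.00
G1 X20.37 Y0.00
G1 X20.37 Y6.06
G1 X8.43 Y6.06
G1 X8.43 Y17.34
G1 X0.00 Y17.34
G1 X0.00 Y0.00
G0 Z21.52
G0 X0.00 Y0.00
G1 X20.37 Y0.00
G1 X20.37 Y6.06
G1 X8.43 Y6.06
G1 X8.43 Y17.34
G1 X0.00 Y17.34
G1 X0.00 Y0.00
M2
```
solid part
  facet normal 0.0000 0.0000 -1.0000
    outer loop
      vertex 20.37 6.06 0.00
      vertex 20.37 0.00 0.00
      vertex 0.00 0.00 0.00
    endloop
  endfacet
  facet normal 0.0000 0.0000 -1.0000
    outer loop
      vertex 8.43 6.06 0.00
      vertex 20.37 6.06 0.00
      vertex 0.00 0.00 0.00
    endloop
  endfacet
  facet normal 0.0000 0.0000 -1.0000
    outer loop
      vertex 8.43 17.34 0.00
      vertex 8.43 6.06 0.00
      vertex 0.00 0.00 0.00
    endloop
  endfacet
  facet normal 0.0000 0.0000 -1.0000
    outer loop
      vertex 0.00 17.34 0.00
      vertex 8.43 17.34 0.00
      vertex 0.00 0.00 0.00
    endloop
  endfacet
  facet normal 0.0000 0.0000 1.0000
    outer loop
      vertex 0.00 0.00 21.52
      vertex 20.37 0.00 21.52
      vertex 20.37 6.06 21.52
    endloop
  endfacet
  facet normal 0.0000 0.0000 1.0000
    outer loop
      vertex 0.00 0.00 21.52
      vertex 20.37 6.06 21.52
      vertex 8.43 6.06 21.52
    endloop
  endfacet
  facet normal 0.0000 0.0000 1.0000
    outer loop
      vertex 0.00 0.00 21.52
      vertex 8.43 6.06 21.52
      vertex 8.43 17.34 21.52
    endloop
  endfacet
  facet normal 0.0000 0.0000 1.0000
    outer loop
      vertex 0.00 0.00 21.52
      vertex 8.43 17.34 21.52
      vertex 0.00 17.34 21.52
    endloop
  endfacet
  facet normal 0.0000 -1.0000 0.0000
    outer loop
      vertex 0.00 0.00 0.00
      vertex 20.37 0.00 0.00
      vertex 20.37 0.00 21.52
    endloop
  endfacet
  facet normal 0.0000 -1.0000 0.0000
    outer loop
      vertex 0.00 0.00 0.00
      vertex 20.37 0.00 21.52
      vertex 0.00 0.00 21.52
    endloop
  endfacet
  facet normal 1.0000 0.0000 0.0000
    outer loop
      vertex 20.37 0.00 0.00
      vertex 20.37 6.06 0.00
      vertex 20.37 6.06 21.52
    endloop
  endfacet
  facet normal 1.0000 0.0000 0.0000
    outer loop
      vertex 20.37 0.00 0.00
      vertex 20.37 6.06 21.52
      vertex 20.37 0.00 21.52
    endloop
  endfacet
  facet normal 0.0000 1.0000 0.0000
    outer loop
      vertex 20.37 6.06 0.00
      vertex 8.43 6.06 0.00
      vertex 8.43 6.06 21.52
    endloop
  endfacet
  facet normal 0.0000 1.0000 0.0000
    outer loop
      vertex 20.37 6.06 0.00
      vertex 8.43 6.06 21.52
      vertex 20.37 6.06 21.52
    endloop
  endfacet
  facet normal 1.0000 0.0000 0.0000
    outer loop
      vertex 8.43 6.06 0.00
      vertex 8.43 17.34 0.00
      vertex 8.43 17.34 21.52
    endloop
  endfacet
  facet normal 1.0000 0.0000 0.0000
    outer loop
      vertex 8.43 6.06 0.00
      vertex 8.43 17.34 21.52
      vertex 8.43 6.06 21.52
    endloop
  endfacet
  facet normal 0.0000 1.0000 0.0000
    outer loop
      vertex 8.43 17.34 0.00
      vertex 0.00 17.34 0.00
      vertex 0.00 17.34 21.52
    endloop
  endfacet
  facet normal 0.0000 1.0000 0.0000
    outer loop
      vertex 8.43 17.34 0.00
      vertex 0.00 17.34 21.52
      vertex 8.43 17.34 21.52
    endloop
  endfacet
  facet normal -1.0000 0.0000 0.0000
    outer loop
      vertex 0.00 17.34 0.00
      vertex 0.00 0.00 0.00
      vertex 0.00 0.00 21.52
    endloop
  endfacet
  facet normal -1.0000 0.0000 0.0000
    outer loop
      vertex 0.00 17.34 0.00
      vertex 0.00 0.00 21.52
      vertex 0.00 17.34 21.52
    endloop
  endfacet
endsolid part

The G0 Z moves step by Δz≈5.38 mm. Every layer's G1 loop is the same polygon, so the solid is a straight extrusion of it from z=0 to z≈21.5. Closing with flat bottom and top caps and triangulating gives 20 facets — an L-shaped prism: outer 20.4 × 17.3 mm, arm thicknesses ≈ 6.06 mm (horizontal) and 8.43 mm (vertical), extruded 21.5 mm in z.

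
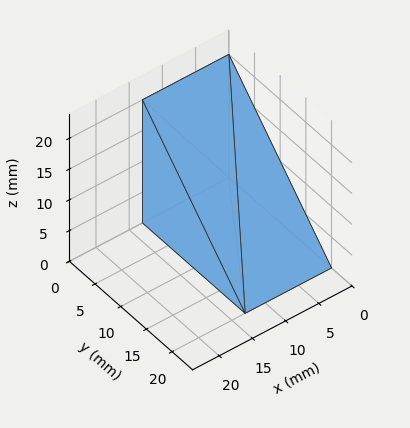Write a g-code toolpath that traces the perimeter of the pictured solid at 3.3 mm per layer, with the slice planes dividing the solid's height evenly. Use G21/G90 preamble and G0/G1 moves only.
Reading the render: the shape is a wedge (ramp): 13 × 20 mm base, rising to 20 mm along the y=0 edge and sloping linearly to z=0 at y=20 (dimensions read to the nearest mm from the axis ticks). For the g-code, the solid's height is divided into equal slices at the stated Δz and each level perimeter traced with G1 moves after a G0 lift.

; perimeter-only toolpath
G21 ; units = mm
G90 ; absolute positioning
G28 ; home
; layer 1
G0 Z3.3
G0 X0.0 Y0.0
G1 X13.0 Y0.0
G1 X13.0 Y16.7
G1 X0.0 Y16.7
G1 X0.0 Y0.0
; layer 2
G0 Z6.7
G0 X0.0 Y0.0
G1 X13.0 Y0.0
G1 X13.0 Y13.3
G1 X0.0 Y13.3
G1 X0.0 Y0.0
; layer 3
G0 Z10.0
G0 X0.0 Y0.0
G1 X13.0 Y0.0
G1 X13.0 Y10.0
G1 X0.0 Y10.0
G1 X0.0 Y0.0
; layer 4
G0 Z13.3
G0 X0.0 Y0.0
G1 X13.0 Y0.0
G1 X13.0 Y6.7
G1 X0.0 Y6.7
G1 X0.0 Y0.0
; layer 5
G0 Z16.7
G0 X0.0 Y0.0
G1 X13.0 Y0.0
G1 X13.0 Y3.3
G1 X0.0 Y3.3
G1 X0.0 Y0.0
M2 ; end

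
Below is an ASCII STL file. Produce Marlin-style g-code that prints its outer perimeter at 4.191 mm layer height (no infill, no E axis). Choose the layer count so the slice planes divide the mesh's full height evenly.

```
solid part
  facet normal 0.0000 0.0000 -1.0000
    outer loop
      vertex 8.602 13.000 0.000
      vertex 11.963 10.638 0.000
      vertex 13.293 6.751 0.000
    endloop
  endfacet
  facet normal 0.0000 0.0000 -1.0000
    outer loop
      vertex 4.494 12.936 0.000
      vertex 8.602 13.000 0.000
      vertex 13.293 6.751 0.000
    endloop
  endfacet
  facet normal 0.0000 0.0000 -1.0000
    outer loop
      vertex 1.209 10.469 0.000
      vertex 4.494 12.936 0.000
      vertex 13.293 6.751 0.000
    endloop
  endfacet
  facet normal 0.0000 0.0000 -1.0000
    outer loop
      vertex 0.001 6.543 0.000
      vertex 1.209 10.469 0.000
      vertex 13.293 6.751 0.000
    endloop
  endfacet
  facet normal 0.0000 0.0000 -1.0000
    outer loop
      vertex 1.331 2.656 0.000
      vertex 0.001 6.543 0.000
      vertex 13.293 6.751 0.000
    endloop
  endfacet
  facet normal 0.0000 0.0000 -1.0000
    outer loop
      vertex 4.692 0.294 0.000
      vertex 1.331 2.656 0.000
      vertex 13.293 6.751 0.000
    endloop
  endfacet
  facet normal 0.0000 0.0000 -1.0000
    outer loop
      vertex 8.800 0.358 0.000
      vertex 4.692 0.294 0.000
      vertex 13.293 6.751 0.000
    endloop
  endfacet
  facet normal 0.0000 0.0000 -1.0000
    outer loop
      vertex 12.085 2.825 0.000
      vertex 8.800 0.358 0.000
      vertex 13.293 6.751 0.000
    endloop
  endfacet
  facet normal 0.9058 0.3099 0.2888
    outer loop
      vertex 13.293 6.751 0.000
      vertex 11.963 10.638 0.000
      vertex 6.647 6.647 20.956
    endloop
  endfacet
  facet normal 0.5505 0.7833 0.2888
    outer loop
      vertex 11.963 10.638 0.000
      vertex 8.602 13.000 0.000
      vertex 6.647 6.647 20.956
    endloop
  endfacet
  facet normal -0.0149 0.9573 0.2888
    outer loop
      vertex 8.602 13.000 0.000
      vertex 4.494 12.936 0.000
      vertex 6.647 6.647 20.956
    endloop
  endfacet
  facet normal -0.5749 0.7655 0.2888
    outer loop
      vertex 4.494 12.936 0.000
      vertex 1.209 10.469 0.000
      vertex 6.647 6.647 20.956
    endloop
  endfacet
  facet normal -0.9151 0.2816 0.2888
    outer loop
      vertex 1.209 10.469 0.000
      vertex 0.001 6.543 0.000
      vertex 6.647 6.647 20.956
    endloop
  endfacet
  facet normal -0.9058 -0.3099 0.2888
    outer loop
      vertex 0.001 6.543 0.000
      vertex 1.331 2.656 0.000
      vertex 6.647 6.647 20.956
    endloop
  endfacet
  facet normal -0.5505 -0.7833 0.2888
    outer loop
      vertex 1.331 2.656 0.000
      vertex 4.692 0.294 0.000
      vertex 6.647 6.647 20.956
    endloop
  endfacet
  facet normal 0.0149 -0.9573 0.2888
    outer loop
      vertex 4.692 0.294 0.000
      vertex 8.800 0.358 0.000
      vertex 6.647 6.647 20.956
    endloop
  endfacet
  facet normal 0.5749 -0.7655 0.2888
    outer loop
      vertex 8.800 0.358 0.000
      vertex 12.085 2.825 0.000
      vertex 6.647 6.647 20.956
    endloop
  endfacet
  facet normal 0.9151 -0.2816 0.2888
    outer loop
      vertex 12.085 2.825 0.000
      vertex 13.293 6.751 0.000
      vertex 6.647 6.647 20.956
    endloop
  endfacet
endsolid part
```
; perimeter-only toolpath
G21 ; units = mm
G90 ; absolute positioning
G28 ; home
; layer 1
G0 Z4.191
G0 X11.964 Y6.730
G1 X10.900 Y9.840
G1 X8.211 Y11.729
G1 X4.925 Y11.678
G1 X2.297 Y9.705
G1 X1.330 Y6.564
G1 X2.394 Y3.454
G1 X5.083 Y1.565
G1 X8.369 Y1.616
G1 X10.997 Y3.589
G1 X11.964 Y6.730
; layer 2
G0 Z8.382
G0 X10.635 Y6.709
G1 X9.837 Y9.042
G1 X7.820 Y10.459
G1 X5.355 Y10.420
G1 X3.384 Y8.940
G1 X2.659 Y6.585
G1 X3.457 Y4.252
G1 X5.474 Y2.835
G1 X7.939 Y2.874
G1 X9.910 Y4.354
G1 X10.635 Y6.709
; layer 3
G0 Z12.574
G0 X9.305 Y6.689
G1 X8.773 Y8.243
G1 X7.429 Y9.188
G1 X5.786 Y9.163
G1 X4.472 Y8.176
G1 X3.989 Y6.605
G1 X4.521 Y5.051
G1 X5.865 Y4.106
G1 X7.508 Y4.131
G1 X8.822 Y5.118
G1 X9.305 Y6.689
; layer 4
G0 Z16.765
G0 X7.976 Y6.668
G1 X7.710 Y7.445
G1 X7.038 Y7.918
G1 X6.216 Y7.905
G1 X5.559 Y7.411
G1 X5.318 Y6.626
G1 X5.584 Y5.849
G1 X6.256 Y5.376
G1 X7.078 Y5.389
G1 X7.735 Y5.883
G1 X7.976 Y6.668
M2 ; end

The solid is a regular 10-sided pyramid, base circumscribed radius ≈ 6.65 mm, apex at z ≈ 21 mm. Slicing at Δz = 4.191 mm — 5 equal slices spanning the solid's height, so layer i sits at z = i·h/5 — gives 4 non-empty perimeters. Each is a 10-segment closed polygon; G0 lifts to the layer z and rapids to the start vertex, then G1 traces the edges. The cross-section shrinks linearly with z (the slice at the apex is degenerate and omitted).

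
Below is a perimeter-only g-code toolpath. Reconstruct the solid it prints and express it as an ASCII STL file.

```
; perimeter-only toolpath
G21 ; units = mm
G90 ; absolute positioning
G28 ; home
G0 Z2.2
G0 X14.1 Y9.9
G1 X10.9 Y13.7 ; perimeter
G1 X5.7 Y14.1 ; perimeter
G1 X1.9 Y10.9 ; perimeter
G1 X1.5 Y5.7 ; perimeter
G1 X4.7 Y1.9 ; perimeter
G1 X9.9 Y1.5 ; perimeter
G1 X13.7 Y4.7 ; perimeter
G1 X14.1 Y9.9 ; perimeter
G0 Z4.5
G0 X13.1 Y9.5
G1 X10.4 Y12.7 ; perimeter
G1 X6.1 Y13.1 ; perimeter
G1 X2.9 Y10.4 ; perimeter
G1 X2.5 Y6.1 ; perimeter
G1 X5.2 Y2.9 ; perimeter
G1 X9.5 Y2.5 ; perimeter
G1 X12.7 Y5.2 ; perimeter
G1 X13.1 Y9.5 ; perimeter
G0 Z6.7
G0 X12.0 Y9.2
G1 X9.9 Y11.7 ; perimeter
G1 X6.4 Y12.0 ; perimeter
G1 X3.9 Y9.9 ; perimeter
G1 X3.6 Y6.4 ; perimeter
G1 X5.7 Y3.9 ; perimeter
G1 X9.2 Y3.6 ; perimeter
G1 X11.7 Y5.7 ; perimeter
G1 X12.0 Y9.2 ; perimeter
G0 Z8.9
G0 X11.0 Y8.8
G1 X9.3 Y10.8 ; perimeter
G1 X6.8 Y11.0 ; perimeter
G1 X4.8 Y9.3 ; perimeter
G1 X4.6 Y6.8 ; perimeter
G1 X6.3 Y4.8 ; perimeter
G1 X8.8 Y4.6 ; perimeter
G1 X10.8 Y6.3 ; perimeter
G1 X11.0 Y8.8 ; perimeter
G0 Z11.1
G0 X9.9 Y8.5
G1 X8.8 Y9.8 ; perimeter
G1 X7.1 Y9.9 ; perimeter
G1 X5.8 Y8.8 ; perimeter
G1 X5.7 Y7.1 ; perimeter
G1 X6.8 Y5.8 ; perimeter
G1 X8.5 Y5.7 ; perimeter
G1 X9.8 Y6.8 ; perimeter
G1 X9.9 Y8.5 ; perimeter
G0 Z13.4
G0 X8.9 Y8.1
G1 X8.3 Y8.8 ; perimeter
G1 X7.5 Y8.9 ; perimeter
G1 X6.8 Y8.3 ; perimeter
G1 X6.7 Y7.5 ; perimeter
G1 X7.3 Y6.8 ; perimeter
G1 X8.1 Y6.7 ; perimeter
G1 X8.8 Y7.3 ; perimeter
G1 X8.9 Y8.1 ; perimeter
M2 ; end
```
solid part
  facet normal 0.0000 0.0000 -1.0000
    outer loop
      vertex 5.4 15.2 0.0
      vertex 11.4 14.7 0.0
      vertex 15.2 10.2 0.0
    endloop
  endfacet
  facet normal 0.0000 0.0000 -1.0000
    outer loop
      vertex 0.9 11.4 0.0
      vertex 5.4 15.2 0.0
      vertex 15.2 10.2 0.0
    endloop
  endfacet
  facet normal 0.0000 0.0000 -1.0000
    outer loop
      vertex 0.4 5.4 0.0
      vertex 0.9 11.4 0.0
      vertex 15.2 10.2 0.0
    endloop
  endfacet
  facet normal 0.0000 0.0000 -1.0000
    outer loop
      vertex 4.2 0.9 0.0
      vertex 0.4 5.4 0.0
      vertex 15.2 10.2 0.0
    endloop
  endfacet
  facet normal 0.0000 0.0000 -1.0000
    outer loop
      vertex 10.2 0.4 0.0
      vertex 4.2 0.9 0.0
      vertex 15.2 10.2 0.0
    endloop
  endfacet
  facet normal 0.0000 0.0000 -1.0000
    outer loop
      vertex 14.7 4.2 0.0
      vertex 10.2 0.4 0.0
      vertex 15.2 10.2 0.0
    endloop
  endfacet
  facet normal 0.6937 0.5858 0.4192
    outer loop
      vertex 15.2 10.2 0.0
      vertex 11.4 14.7 0.0
      vertex 7.8 7.8 15.6
    endloop
  endfacet
  facet normal 0.0754 0.9054 0.4179
    outer loop
      vertex 11.4 14.7 0.0
      vertex 5.4 15.2 0.0
      vertex 7.8 7.8 15.6
    endloop
  endfacet
  facet normal -0.5858 0.6937 0.4192
    outer loop
      vertex 5.4 15.2 0.0
      vertex 0.9 11.4 0.0
      vertex 7.8 7.8 15.6
    endloop
  endfacet
  facet normal -0.9054 0.0754 0.4179
    outer loop
      vertex 0.9 11.4 0.0
      vertex 0.4 5.4 0.0
      vertex 7.8 7.8 15.6
    endloop
  endfacet
  facet normal -0.6937 -0.5858 0.4192
    outer loop
      vertex 0.4 5.4 0.0
      vertex 4.2 0.9 0.0
      vertex 7.8 7.8 15.6
    endloop
  endfacet
  facet normal -0.0754 -0.9054 0.4179
    outer loop
      vertex 4.2 0.9 0.0
      vertex 10.2 0.4 0.0
      vertex 7.8 7.8 15.6
    endloop
  endfacet
  facet normal 0.5858 -0.6937 0.4192
    outer loop
      vertex 10.2 0.4 0.0
      vertex 14.7 4.2 0.0
      vertex 7.8 7.8 15.6
    endloop
  endfacet
  facet normal 0.9054 -0.0754 0.4179
    outer loop
      vertex 14.7 4.2 0.0
      vertex 15.2 10.2 0.0
      vertex 7.8 7.8 15.6
    endloop
  endfacet
endsolid part

The G0 Z moves step by Δz≈2.2 mm. The G1 loops shrink linearly with z, so the solid tapers from its base footprint up to z≈15.6. Closing with a flat bottom cap and the tapered top and triangulating gives 14 facets — a regular 8-sided pyramid, base circumscribed radius ≈ 7.8 mm, apex at z ≈ 15.6 mm.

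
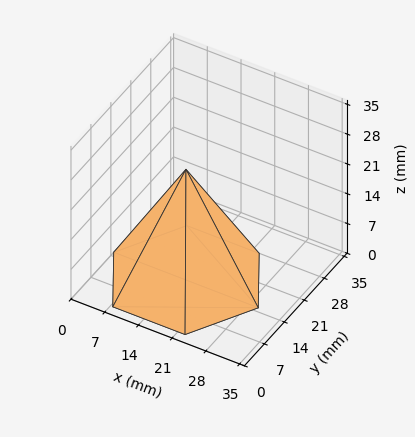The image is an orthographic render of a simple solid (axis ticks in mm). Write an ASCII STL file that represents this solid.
Reading the render: the shape is a regular 6-sided pyramid, base circumscribed radius ≈ 15 mm, apex at z ≈ 26 mm (dimensions read to the nearest mm from the axis ticks). For the STL, each face is triangulated and given an outward normal.

solid part
  facet normal 0.0000 0.0000 -1.0000
    outer loop
      vertex 7.500 27.990 0.000
      vertex 22.500 27.990 0.000
      vertex 30.000 15.000 0.000
    endloop
  endfacet
  facet normal 0.0000 0.0000 -1.0000
    outer loop
      vertex 0.000 15.000 0.000
      vertex 7.500 27.990 0.000
      vertex 30.000 15.000 0.000
    endloop
  endfacet
  facet normal 0.0000 0.0000 -1.0000
    outer loop
      vertex 7.500 2.010 0.000
      vertex 0.000 15.000 0.000
      vertex 30.000 15.000 0.000
    endloop
  endfacet
  facet normal 0.0000 0.0000 -1.0000
    outer loop
      vertex 22.500 2.010 0.000
      vertex 7.500 2.010 0.000
      vertex 30.000 15.000 0.000
    endloop
  endfacet
  facet normal 0.7747 0.4473 0.4469
    outer loop
      vertex 30.000 15.000 0.000
      vertex 22.500 27.990 0.000
      vertex 15.000 15.000 26.000
    endloop
  endfacet
  facet normal 0.0000 0.8946 0.4469
    outer loop
      vertex 22.500 27.990 0.000
      vertex 7.500 27.990 0.000
      vertex 15.000 15.000 26.000
    endloop
  endfacet
  facet normal -0.7747 0.4473 0.4469
    outer loop
      vertex 7.500 27.990 0.000
      vertex 0.000 15.000 0.000
      vertex 15.000 15.000 26.000
    endloop
  endfacet
  facet normal -0.7747 -0.4473 0.4469
    outer loop
      vertex 0.000 15.000 0.000
      vertex 7.500 2.010 0.000
      vertex 15.000 15.000 26.000
    endloop
  endfacet
  facet normal 0.0000 -0.8946 0.4469
    outer loop
      vertex 7.500 2.010 0.000
      vertex 22.500 2.010 0.000
      vertex 15.000 15.000 26.000
    endloop
  endfacet
  facet normal 0.7747 -0.4473 0.4469
    outer loop
      vertex 22.500 2.010 0.000
      vertex 30.000 15.000 0.000
      vertex 15.000 15.000 26.000
    endloop
  endfacet
endsolid part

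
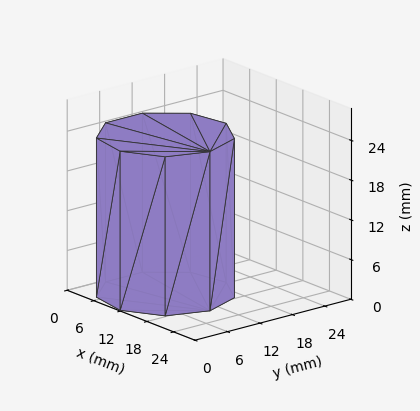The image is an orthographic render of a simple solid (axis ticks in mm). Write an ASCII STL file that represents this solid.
Reading the render: the shape is a regular 9-sided prism (a cylinder approximated with 9 flat sides), circumscribed radius ≈ 10 mm, height ≈ 24 mm (dimensions read to the nearest mm from the axis ticks). For the STL, each face is triangulated and given an outward normal.

solid part
  facet normal 0.0000 0.0000 -1.0000
    outer loop
      vertex 11.7 19.8 0.0
      vertex 17.7 16.4 0.0
      vertex 20.0 10.0 0.0
    endloop
  endfacet
  facet normal 0.0000 0.0000 -1.0000
    outer loop
      vertex 5.0 18.7 0.0
      vertex 11.7 19.8 0.0
      vertex 20.0 10.0 0.0
    endloop
  endfacet
  facet normal 0.0000 0.0000 -1.0000
    outer loop
      vertex 0.6 13.4 0.0
      vertex 5.0 18.7 0.0
      vertex 20.0 10.0 0.0
    endloop
  endfacet
  facet normal 0.0000 0.0000 -1.0000
    outer loop
      vertex 0.6 6.6 0.0
      vertex 0.6 13.4 0.0
      vertex 20.0 10.0 0.0
    endloop
  endfacet
  facet normal 0.0000 0.0000 -1.0000
    outer loop
      vertex 5.0 1.3 0.0
      vertex 0.6 6.6 0.0
      vertex 20.0 10.0 0.0
    endloop
  endfacet
  facet normal 0.0000 0.0000 -1.0000
    outer loop
      vertex 11.7 0.2 0.0
      vertex 5.0 1.3 0.0
      vertex 20.0 10.0 0.0
    endloop
  endfacet
  facet normal 0.0000 0.0000 -1.0000
    outer loop
      vertex 17.7 3.6 0.0
      vertex 11.7 0.2 0.0
      vertex 20.0 10.0 0.0
    endloop
  endfacet
  facet normal 0.0000 0.0000 1.0000
    outer loop
      vertex 20.0 10.0 24.0
      vertex 17.7 16.4 24.0
      vertex 11.7 19.8 24.0
    endloop
  endfacet
  facet normal 0.0000 0.0000 1.0000
    outer loop
      vertex 20.0 10.0 24.0
      vertex 11.7 19.8 24.0
      vertex 5.0 18.7 24.0
    endloop
  endfacet
  facet normal 0.0000 0.0000 1.0000
    outer loop
      vertex 20.0 10.0 24.0
      vertex 5.0 18.7 24.0
      vertex 0.6 13.4 24.0
    endloop
  endfacet
  facet normal 0.0000 0.0000 1.0000
    outer loop
      vertex 20.0 10.0 24.0
      vertex 0.6 13.4 24.0
      vertex 0.6 6.6 24.0
    endloop
  endfacet
  facet normal 0.0000 0.0000 1.0000
    outer loop
      vertex 20.0 10.0 24.0
      vertex 0.6 6.6 24.0
      vertex 5.0 1.3 24.0
    endloop
  endfacet
  facet normal 0.0000 0.0000 1.0000
    outer loop
      vertex 20.0 10.0 24.0
      vertex 5.0 1.3 24.0
      vertex 11.7 0.2 24.0
    endloop
  endfacet
  facet normal 0.0000 0.0000 1.0000
    outer loop
      vertex 20.0 10.0 24.0
      vertex 11.7 0.2 24.0
      vertex 17.7 3.6 24.0
    endloop
  endfacet
  facet normal 0.9411 0.3382 0.0000
    outer loop
      vertex 20.0 10.0 0.0
      vertex 17.7 16.4 0.0
      vertex 17.7 16.4 24.0
    endloop
  endfacet
  facet normal 0.9411 0.3382 0.0000
    outer loop
      vertex 20.0 10.0 0.0
      vertex 17.7 16.4 24.0
      vertex 20.0 10.0 24.0
    endloop
  endfacet
  facet normal 0.4930 0.8700 0.0000
    outer loop
      vertex 17.7 16.4 0.0
      vertex 11.7 19.8 0.0
      vertex 11.7 19.8 24.0
    endloop
  endfacet
  facet normal 0.4930 0.8700 0.0000
    outer loop
      vertex 17.7 16.4 0.0
      vertex 11.7 19.8 24.0
      vertex 17.7 16.4 24.0
    endloop
  endfacet
  facet normal -0.1620 0.9868 0.0000
    outer loop
      vertex 11.7 19.8 0.0
      vertex 5.0 18.7 0.0
      vertex 5.0 18.7 24.0
    endloop
  endfacet
  facet normal -0.1620 0.9868 0.0000
    outer loop
      vertex 11.7 19.8 0.0
      vertex 5.0 18.7 24.0
      vertex 11.7 19.8 24.0
    endloop
  endfacet
  facet normal -0.7694 0.6388 0.0000
    outer loop
      vertex 5.0 18.7 0.0
      vertex 0.6 13.4 0.0
      vertex 0.6 13.4 24.0
    endloop
  endfacet
  facet normal -0.7694 0.6388 0.0000
    outer loop
      vertex 5.0 18.7 0.0
      vertex 0.6 13.4 24.0
      vertex 5.0 18.7 24.0
    endloop
  endfacet
  facet normal -1.0000 0.0000 0.0000
    outer loop
      vertex 0.6 13.4 0.0
      vertex 0.6 6.6 0.0
      vertex 0.6 6.6 24.0
    endloop
  endfacet
  facet normal -1.0000 0.0000 0.0000
    outer loop
      vertex 0.6 13.4 0.0
      vertex 0.6 6.6 24.0
      vertex 0.6 13.4 24.0
    endloop
  endfacet
  facet normal -0.7694 -0.6388 0.0000
    outer loop
      vertex 0.6 6.6 0.0
      vertex 5.0 1.3 0.0
      vertex 5.0 1.3 24.0
    endloop
  endfacet
  facet normal -0.7694 -0.6388 0.0000
    outer loop
      vertex 0.6 6.6 0.0
      vertex 5.0 1.3 24.0
      vertex 0.6 6.6 24.0
    endloop
  endfacet
  facet normal -0.1620 -0.9868 0.0000
    outer loop
      vertex 5.0 1.3 0.0
      vertex 11.7 0.2 0.0
      vertex 11.7 0.2 24.0
    endloop
  endfacet
  facet normal -0.1620 -0.9868 0.0000
    outer loop
      vertex 5.0 1.3 0.0
      vertex 11.7 0.2 24.0
      vertex 5.0 1.3 24.0
    endloop
  endfacet
  facet normal 0.4930 -0.8700 0.0000
    outer loop
      vertex 11.7 0.2 0.0
      vertex 17.7 3.6 0.0
      vertex 17.7 3.6 24.0
    endloop
  endfacet
  facet normal 0.4930 -0.8700 0.0000
    outer loop
      vertex 11.7 0.2 0.0
      vertex 17.7 3.6 24.0
      vertex 11.7 0.2 24.0
    endloop
  endfacet
  facet normal 0.9411 -0.3382 0.0000
    outer loop
      vertex 17.7 3.6 0.0
      vertex 20.0 10.0 0.0
      vertex 20.0 10.0 24.0
    endloop
  endfacet
  facet normal 0.9411 -0.3382 0.0000
    outer loop
      vertex 17.7 3.6 0.0
      vertex 20.0 10.0 24.0
      vertex 17.7 3.6 24.0
    endloop
  endfacet
endsolid part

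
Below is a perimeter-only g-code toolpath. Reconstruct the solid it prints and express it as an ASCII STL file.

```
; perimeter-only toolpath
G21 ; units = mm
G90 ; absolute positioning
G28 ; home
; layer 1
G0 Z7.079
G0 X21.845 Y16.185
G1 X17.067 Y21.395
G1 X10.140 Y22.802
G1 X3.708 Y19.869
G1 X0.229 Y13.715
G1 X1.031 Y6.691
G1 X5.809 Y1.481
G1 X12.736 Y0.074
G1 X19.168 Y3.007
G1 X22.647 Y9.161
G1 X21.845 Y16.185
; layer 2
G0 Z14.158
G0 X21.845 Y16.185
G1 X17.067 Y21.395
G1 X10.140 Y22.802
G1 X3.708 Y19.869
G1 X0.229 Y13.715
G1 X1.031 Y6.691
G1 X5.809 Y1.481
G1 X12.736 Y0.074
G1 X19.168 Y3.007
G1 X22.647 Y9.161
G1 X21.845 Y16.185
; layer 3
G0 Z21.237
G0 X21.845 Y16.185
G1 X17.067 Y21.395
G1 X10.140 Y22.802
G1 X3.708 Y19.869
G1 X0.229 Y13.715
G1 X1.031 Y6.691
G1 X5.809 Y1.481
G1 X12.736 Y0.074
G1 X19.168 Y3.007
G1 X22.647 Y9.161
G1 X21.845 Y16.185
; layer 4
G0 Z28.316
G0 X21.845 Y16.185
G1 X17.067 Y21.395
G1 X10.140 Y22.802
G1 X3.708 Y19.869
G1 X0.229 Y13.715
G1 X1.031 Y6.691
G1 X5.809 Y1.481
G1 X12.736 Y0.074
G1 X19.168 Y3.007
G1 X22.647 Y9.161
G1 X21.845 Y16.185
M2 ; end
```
solid part
  facet normal 0.0000 0.0000 -1.0000
    outer loop
      vertex 10.140 22.802 0.000
      vertex 17.067 21.395 0.000
      vertex 21.845 16.185 0.000
    endloop
  endfacet
  facet normal 0.0000 0.0000 -1.0000
    outer loop
      vertex 3.708 19.869 0.000
      vertex 10.140 22.802 0.000
      vertex 21.845 16.185 0.000
    endloop
  endfacet
  facet normal 0.0000 0.0000 -1.0000
    outer loop
      vertex 0.229 13.715 0.000
      vertex 3.708 19.869 0.000
      vertex 21.845 16.185 0.000
    endloop
  endfacet
  facet normal 0.0000 0.0000 -1.0000
    outer loop
      vertex 1.031 6.691 0.000
      vertex 0.229 13.715 0.000
      vertex 21.845 16.185 0.000
    endloop
  endfacet
  facet normal 0.0000 0.0000 -1.0000
    outer loop
      vertex 5.809 1.481 0.000
      vertex 1.031 6.691 0.000
      vertex 21.845 16.185 0.000
    endloop
  endfacet
  facet normal 0.0000 0.0000 -1.0000
    outer loop
      vertex 12.736 0.074 0.000
      vertex 5.809 1.481 0.000
      vertex 21.845 16.185 0.000
    endloop
  endfacet
  facet normal 0.0000 0.0000 -1.0000
    outer loop
      vertex 19.168 3.007 0.000
      vertex 12.736 0.074 0.000
      vertex 21.845 16.185 0.000
    endloop
  endfacet
  facet normal 0.0000 0.0000 -1.0000
    outer loop
      vertex 22.647 9.161 0.000
      vertex 19.168 3.007 0.000
      vertex 21.845 16.185 0.000
    endloop
  endfacet
  facet normal 0.0000 0.0000 1.0000
    outer loop
      vertex 21.845 16.185 28.316
      vertex 17.067 21.395 28.316
      vertex 10.140 22.802 28.316
    endloop
  endfacet
  facet normal 0.0000 0.0000 1.0000
    outer loop
      vertex 21.845 16.185 28.316
      vertex 10.140 22.802 28.316
      vertex 3.708 19.869 28.316
    endloop
  endfacet
  facet normal 0.0000 0.0000 1.0000
    outer loop
      vertex 21.845 16.185 28.316
      vertex 3.708 19.869 28.316
      vertex 0.229 13.715 28.316
    endloop
  endfacet
  facet normal 0.0000 0.0000 1.0000
    outer loop
      vertex 21.845 16.185 28.316
      vertex 0.229 13.715 28.316
      vertex 1.031 6.691 28.316
    endloop
  endfacet
  facet normal 0.0000 0.0000 1.0000
    outer loop
      vertex 21.845 16.185 28.316
      vertex 1.031 6.691 28.316
      vertex 5.809 1.481 28.316
    endloop
  endfacet
  facet normal 0.0000 0.0000 1.0000
    outer loop
      vertex 21.845 16.185 28.316
      vertex 5.809 1.481 28.316
      vertex 12.736 0.074 28.316
    endloop
  endfacet
  facet normal 0.0000 0.0000 1.0000
    outer loop
      vertex 21.845 16.185 28.316
      vertex 12.736 0.074 28.316
      vertex 19.168 3.007 28.316
    endloop
  endfacet
  facet normal 0.0000 0.0000 1.0000
    outer loop
      vertex 21.845 16.185 28.316
      vertex 19.168 3.007 28.316
      vertex 22.647 9.161 28.316
    endloop
  endfacet
  facet normal 0.7370 0.6759 0.0000
    outer loop
      vertex 21.845 16.185 0.000
      vertex 17.067 21.395 0.000
      vertex 17.067 21.395 28.316
    endloop
  endfacet
  facet normal 0.7370 0.6759 0.0000
    outer loop
      vertex 21.845 16.185 0.000
      vertex 17.067 21.395 28.316
      vertex 21.845 16.185 28.316
    endloop
  endfacet
  facet normal 0.1991 0.9800 0.0000
    outer loop
      vertex 17.067 21.395 0.000
      vertex 10.140 22.802 0.000
      vertex 10.140 22.802 28.316
    endloop
  endfacet
  facet normal 0.1991 0.9800 0.0000
    outer loop
      vertex 17.067 21.395 0.000
      vertex 10.140 22.802 28.316
      vertex 17.067 21.395 28.316
    endloop
  endfacet
  facet normal -0.4149 0.9099 0.0000
    outer loop
      vertex 10.140 22.802 0.000
      vertex 3.708 19.869 0.000
      vertex 3.708 19.869 28.316
    endloop
  endfacet
  facet normal -0.4149 0.9099 0.0000
    outer loop
      vertex 10.140 22.802 0.000
      vertex 3.708 19.869 28.316
      vertex 10.140 22.802 28.316
    endloop
  endfacet
  facet normal -0.8705 0.4921 0.0000
    outer loop
      vertex 3.708 19.869 0.000
      vertex 0.229 13.715 0.000
      vertex 0.229 13.715 28.316
    endloop
  endfacet
  facet normal -0.8705 0.4921 0.0000
    outer loop
      vertex 3.708 19.869 0.000
      vertex 0.229 13.715 28.316
      vertex 3.708 19.869 28.316
    endloop
  endfacet
  facet normal -0.9935 -0.1134 0.0000
    outer loop
      vertex 0.229 13.715 0.000
      vertex 1.031 6.691 0.000
      vertex 1.031 6.691 28.316
    endloop
  endfacet
  facet normal -0.9935 -0.1134 0.0000
    outer loop
      vertex 0.229 13.715 0.000
      vertex 1.031 6.691 28.316
      vertex 0.229 13.715 28.316
    endloop
  endfacet
  facet normal -0.7370 -0.6759 0.0000
    outer loop
      vertex 1.031 6.691 0.000
      vertex 5.809 1.481 0.000
      vertex 5.809 1.481 28.316
    endloop
  endfacet
  facet normal -0.7370 -0.6759 0.0000
    outer loop
      vertex 1.031 6.691 0.000
      vertex 5.809 1.481 28.316
      vertex 1.031 6.691 28.316
    endloop
  endfacet
  facet normal -0.1991 -0.9800 0.0000
    outer loop
      vertex 5.809 1.481 0.000
      vertex 12.736 0.074 0.000
      vertex 12.736 0.074 28.316
    endloop
  endfacet
  facet normal -0.1991 -0.9800 0.0000
    outer loop
      vertex 5.809 1.481 0.000
      vertex 12.736 0.074 28.316
      vertex 5.809 1.481 28.316
    endloop
  endfacet
  facet normal 0.4149 -0.9099 0.0000
    outer loop
      vertex 12.736 0.074 0.000
      vertex 19.168 3.007 0.000
      vertex 19.168 3.007 28.316
    endloop
  endfacet
  facet normal 0.4149 -0.9099 0.0000
    outer loop
      vertex 12.736 0.074 0.000
      vertex 19.168 3.007 28.316
      vertex 12.736 0.074 28.316
    endloop
  endfacet
  facet normal 0.8705 -0.4921 0.0000
    outer loop
      vertex 19.168 3.007 0.000
      vertex 22.647 9.161 0.000
      vertex 22.647 9.161 28.316
    endloop
  endfacet
  facet normal 0.8705 -0.4921 0.0000
    outer loop
      vertex 19.168 3.007 0.000
      vertex 22.647 9.161 28.316
      vertex 19.168 3.007 28.316
    endloop
  endfacet
  facet normal 0.9935 0.1134 0.0000
    outer loop
      vertex 22.647 9.161 0.000
      vertex 21.845 16.185 0.000
      vertex 21.845 16.185 28.316
    endloop
  endfacet
  facet normal 0.9935 0.1134 0.0000
    outer loop
      vertex 22.647 9.161 0.000
      vertex 21.845 16.185 28.316
      vertex 22.647 9.161 28.316
    endloop
  endfacet
endsolid part

The G0 Z moves step by Δz≈7.079 mm. Every layer's G1 loop is the same polygon, so the solid is a straight extrusion of it from z=0 to z≈28.3. Closing with flat bottom and top caps and triangulating gives 36 facets — a regular 10-sided prism (a cylinder approximated with 10 flat sides), circumscribed radius ≈ 11.4 mm, height ≈ 28.3 mm.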